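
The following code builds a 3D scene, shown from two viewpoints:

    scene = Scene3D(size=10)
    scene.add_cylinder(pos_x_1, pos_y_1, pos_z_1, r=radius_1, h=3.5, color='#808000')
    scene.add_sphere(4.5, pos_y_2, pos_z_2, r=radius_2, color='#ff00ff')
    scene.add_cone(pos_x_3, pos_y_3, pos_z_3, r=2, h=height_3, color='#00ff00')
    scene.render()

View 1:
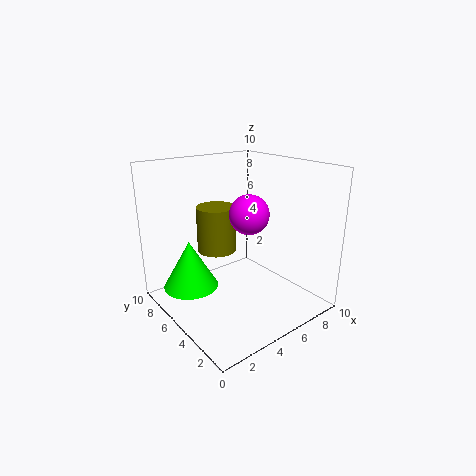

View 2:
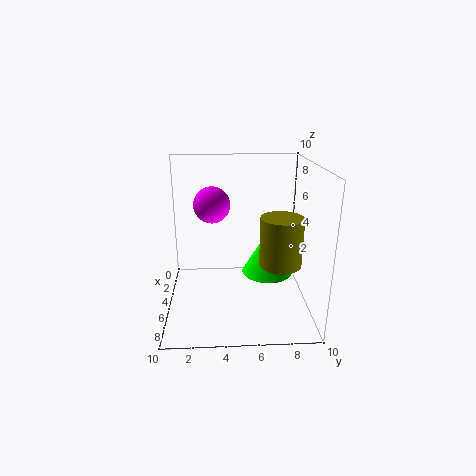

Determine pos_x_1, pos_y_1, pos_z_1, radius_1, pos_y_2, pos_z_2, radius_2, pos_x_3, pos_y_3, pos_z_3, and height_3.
pos_x_1 = 5.25; pos_y_1 = 8; pos_z_1 = 3; radius_1 = 1.5; pos_y_2 = 3.25; pos_z_2 = 7.25; radius_2 = 1.25; pos_x_3 = 2.5; pos_y_3 = 7.5; pos_z_3 = 1; height_3 = 3.5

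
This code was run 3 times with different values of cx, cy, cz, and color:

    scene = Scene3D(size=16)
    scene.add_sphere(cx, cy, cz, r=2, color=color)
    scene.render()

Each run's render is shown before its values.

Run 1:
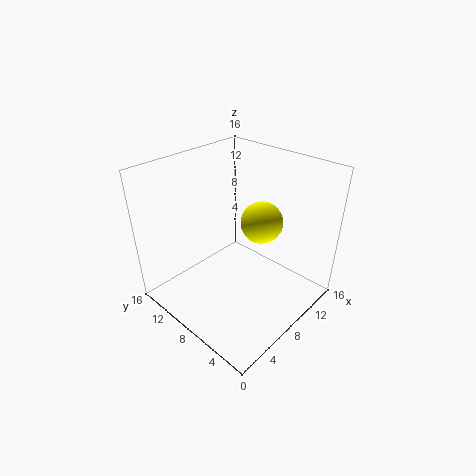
cx = 7, cy = 4, cz = 12, color = 'yellow'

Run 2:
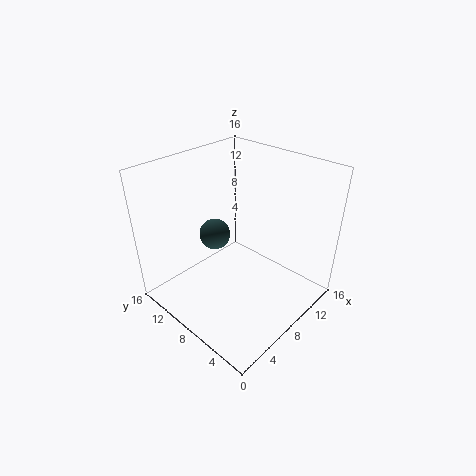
cx = 10, cy = 14, cz = 5, color = 'darkslategray'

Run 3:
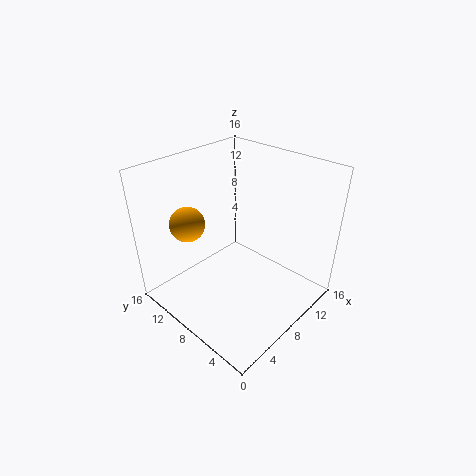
cx = 5, cy = 13, cz = 9, color = 'orange'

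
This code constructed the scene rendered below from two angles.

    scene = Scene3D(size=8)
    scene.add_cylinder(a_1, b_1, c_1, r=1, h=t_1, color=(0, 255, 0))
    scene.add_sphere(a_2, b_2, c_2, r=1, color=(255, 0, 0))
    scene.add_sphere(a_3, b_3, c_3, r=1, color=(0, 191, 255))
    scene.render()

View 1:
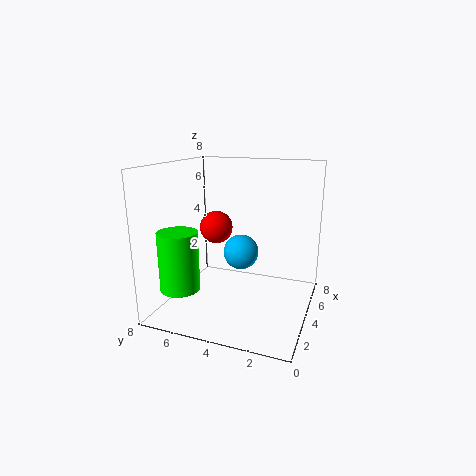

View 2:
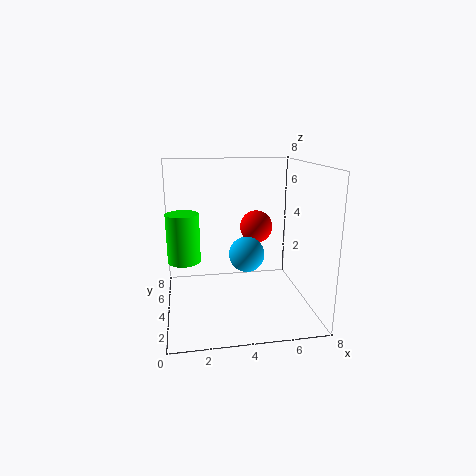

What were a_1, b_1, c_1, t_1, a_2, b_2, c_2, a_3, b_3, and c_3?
a_1 = 1; b_1 = 6; c_1 = 2; t_1 = 3; a_2 = 5.5; b_2 = 6; c_2 = 4; a_3 = 4.5; b_3 = 4; c_3 = 3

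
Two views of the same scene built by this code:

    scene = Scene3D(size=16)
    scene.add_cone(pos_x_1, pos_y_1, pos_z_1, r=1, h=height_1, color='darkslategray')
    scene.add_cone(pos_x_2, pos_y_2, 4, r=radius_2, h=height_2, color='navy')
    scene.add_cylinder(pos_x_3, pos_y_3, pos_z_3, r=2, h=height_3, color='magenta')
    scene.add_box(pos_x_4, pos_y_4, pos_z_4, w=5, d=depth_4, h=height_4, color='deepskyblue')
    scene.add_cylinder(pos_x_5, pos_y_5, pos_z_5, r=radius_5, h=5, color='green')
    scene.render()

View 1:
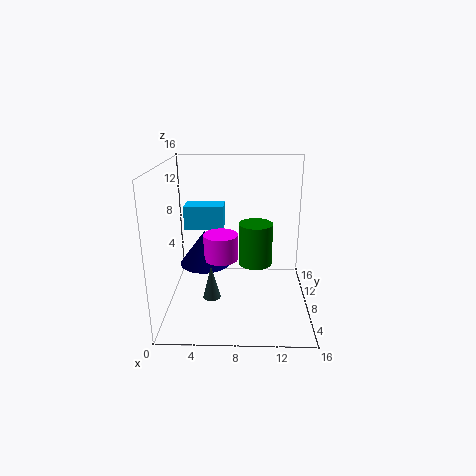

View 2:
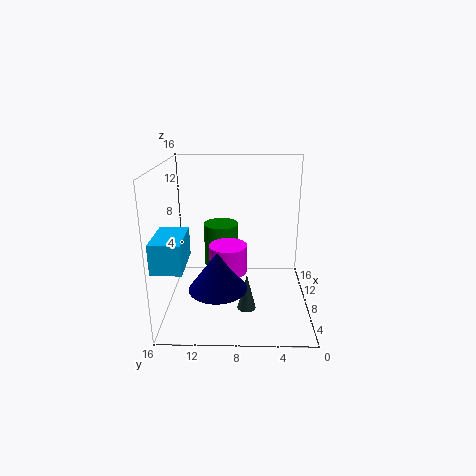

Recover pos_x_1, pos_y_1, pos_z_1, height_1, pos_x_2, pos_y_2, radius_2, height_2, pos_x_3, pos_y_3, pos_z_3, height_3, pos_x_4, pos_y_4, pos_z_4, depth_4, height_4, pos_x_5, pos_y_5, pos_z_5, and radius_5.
pos_x_1 = 5, pos_y_1 = 7, pos_z_1 = 1, height_1 = 4, pos_x_2 = 4, pos_y_2 = 10, radius_2 = 3, height_2 = 4, pos_x_3 = 6, pos_y_3 = 9, pos_z_3 = 5, height_3 = 3, pos_x_4 = 1, pos_y_4 = 13, pos_z_4 = 7, depth_4 = 3, height_4 = 3, pos_x_5 = 10, pos_y_5 = 10, pos_z_5 = 4, radius_5 = 2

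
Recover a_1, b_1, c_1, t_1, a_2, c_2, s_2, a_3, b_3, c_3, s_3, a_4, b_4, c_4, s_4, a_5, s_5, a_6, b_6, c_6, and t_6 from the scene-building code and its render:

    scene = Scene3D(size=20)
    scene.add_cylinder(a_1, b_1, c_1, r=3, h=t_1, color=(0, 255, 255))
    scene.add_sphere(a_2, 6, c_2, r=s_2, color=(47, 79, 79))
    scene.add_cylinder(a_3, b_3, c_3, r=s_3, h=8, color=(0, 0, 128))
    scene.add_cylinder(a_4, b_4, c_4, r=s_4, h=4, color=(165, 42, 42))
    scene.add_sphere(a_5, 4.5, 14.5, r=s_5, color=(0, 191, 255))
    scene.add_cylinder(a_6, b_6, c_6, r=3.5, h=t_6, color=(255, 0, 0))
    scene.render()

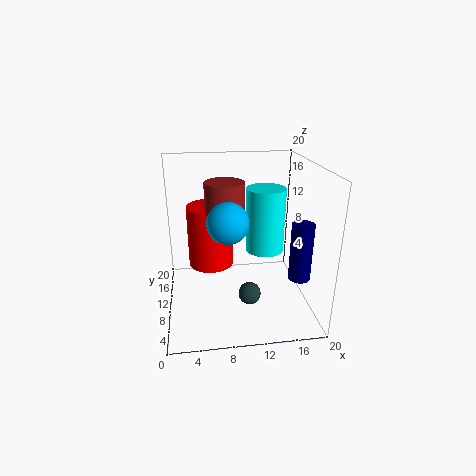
a_1 = 15; b_1 = 15; c_1 = 5.5; t_1 = 10; a_2 = 11; c_2 = 3.5; s_2 = 1.5; a_3 = 18; b_3 = 6.5; c_3 = 5; s_3 = 1.5; a_4 = 8; b_4 = 8; c_4 = 14.5; s_4 = 2.5; a_5 = 8; s_5 = 2.5; a_6 = 6.5; b_6 = 15.5; c_6 = 3.5; t_6 = 9.5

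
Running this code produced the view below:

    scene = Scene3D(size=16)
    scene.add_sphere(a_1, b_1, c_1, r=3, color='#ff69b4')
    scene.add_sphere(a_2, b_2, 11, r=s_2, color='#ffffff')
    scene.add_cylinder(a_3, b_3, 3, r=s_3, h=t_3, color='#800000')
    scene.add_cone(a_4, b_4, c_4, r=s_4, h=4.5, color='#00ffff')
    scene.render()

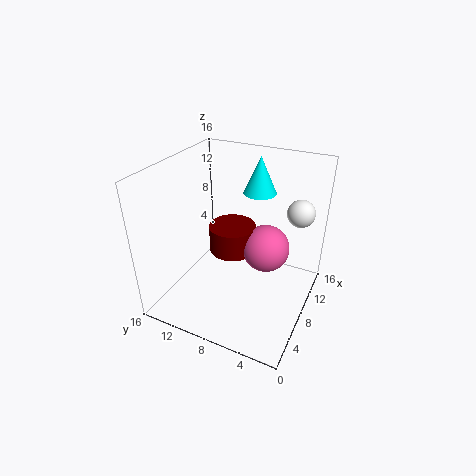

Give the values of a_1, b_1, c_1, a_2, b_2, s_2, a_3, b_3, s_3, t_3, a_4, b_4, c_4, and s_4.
a_1 = 13
b_1 = 6.5
c_1 = 4
a_2 = 11
b_2 = 2
s_2 = 1.5
a_3 = 12.5
b_3 = 11
s_3 = 3
t_3 = 3.5
a_4 = 14
b_4 = 8
c_4 = 11
s_4 = 2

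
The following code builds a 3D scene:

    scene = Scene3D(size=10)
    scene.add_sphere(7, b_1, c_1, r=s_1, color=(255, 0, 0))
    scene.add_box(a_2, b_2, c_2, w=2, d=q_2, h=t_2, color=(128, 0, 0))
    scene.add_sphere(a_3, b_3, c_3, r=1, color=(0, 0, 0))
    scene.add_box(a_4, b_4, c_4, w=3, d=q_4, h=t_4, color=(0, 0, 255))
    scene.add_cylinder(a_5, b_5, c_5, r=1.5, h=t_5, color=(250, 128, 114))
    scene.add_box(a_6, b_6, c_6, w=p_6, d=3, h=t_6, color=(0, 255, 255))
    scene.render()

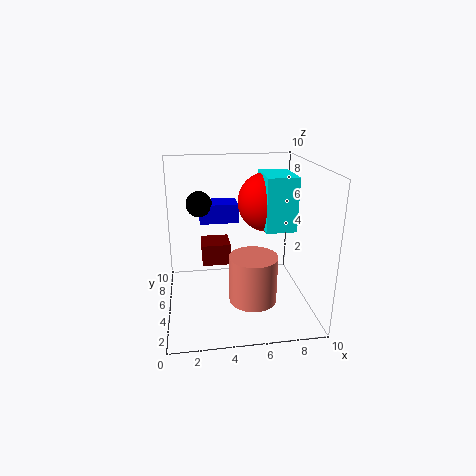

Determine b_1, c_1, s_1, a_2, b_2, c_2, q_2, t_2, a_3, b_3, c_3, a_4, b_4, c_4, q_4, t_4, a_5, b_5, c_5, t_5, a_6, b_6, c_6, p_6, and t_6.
b_1 = 5; c_1 = 7.5; s_1 = 2; a_2 = 2.5; b_2 = 5; c_2 = 3; q_2 = 2; t_2 = 1.5; a_3 = 2.5; b_3 = 8.5; c_3 = 6.5; a_4 = 2.5; b_4 = 8; c_4 = 5; q_4 = 2; t_4 = 1.5; a_5 = 5.5; b_5 = 2; c_5 = 2; t_5 = 3; a_6 = 6.5; b_6 = 3; c_6 = 6; p_6 = 2; t_6 = 3.5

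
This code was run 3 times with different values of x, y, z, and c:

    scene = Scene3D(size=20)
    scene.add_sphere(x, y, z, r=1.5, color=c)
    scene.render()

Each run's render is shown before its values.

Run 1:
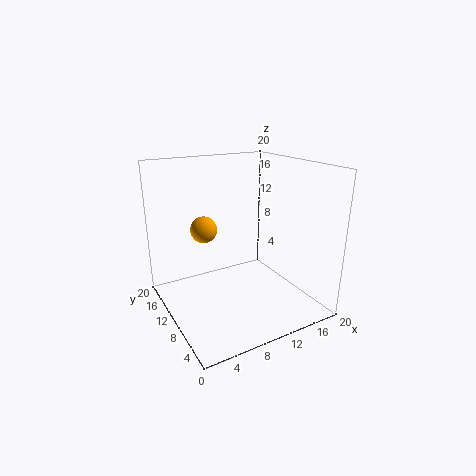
x = 3, y = 5.5, z = 14, c = 'orange'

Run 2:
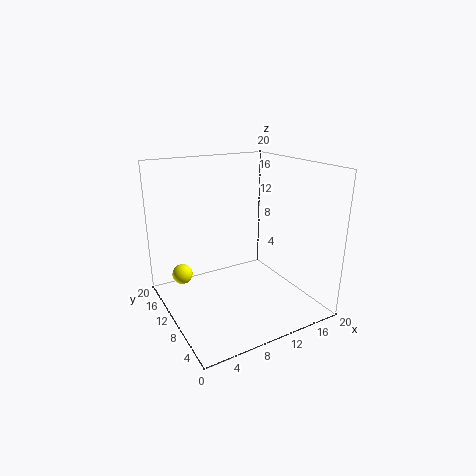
x = 3.5, y = 15.5, z = 3.5, c = 'yellow'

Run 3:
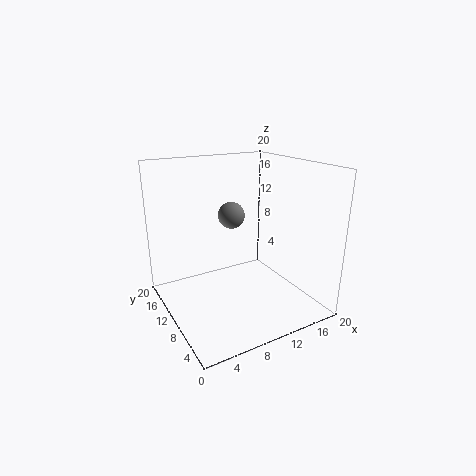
x = 6, y = 4.5, z = 15.5, c = 'gray'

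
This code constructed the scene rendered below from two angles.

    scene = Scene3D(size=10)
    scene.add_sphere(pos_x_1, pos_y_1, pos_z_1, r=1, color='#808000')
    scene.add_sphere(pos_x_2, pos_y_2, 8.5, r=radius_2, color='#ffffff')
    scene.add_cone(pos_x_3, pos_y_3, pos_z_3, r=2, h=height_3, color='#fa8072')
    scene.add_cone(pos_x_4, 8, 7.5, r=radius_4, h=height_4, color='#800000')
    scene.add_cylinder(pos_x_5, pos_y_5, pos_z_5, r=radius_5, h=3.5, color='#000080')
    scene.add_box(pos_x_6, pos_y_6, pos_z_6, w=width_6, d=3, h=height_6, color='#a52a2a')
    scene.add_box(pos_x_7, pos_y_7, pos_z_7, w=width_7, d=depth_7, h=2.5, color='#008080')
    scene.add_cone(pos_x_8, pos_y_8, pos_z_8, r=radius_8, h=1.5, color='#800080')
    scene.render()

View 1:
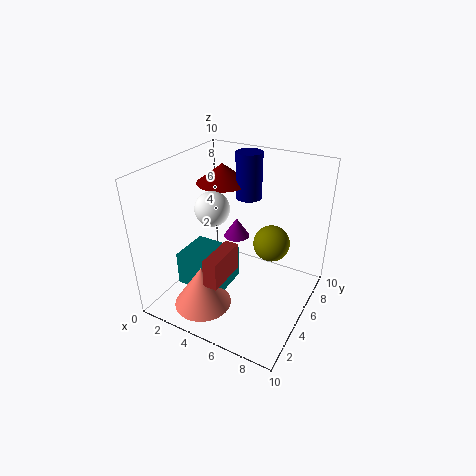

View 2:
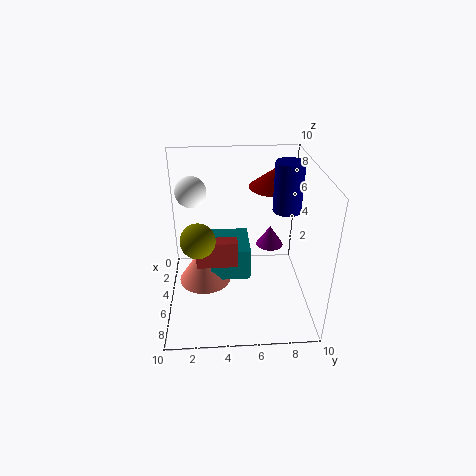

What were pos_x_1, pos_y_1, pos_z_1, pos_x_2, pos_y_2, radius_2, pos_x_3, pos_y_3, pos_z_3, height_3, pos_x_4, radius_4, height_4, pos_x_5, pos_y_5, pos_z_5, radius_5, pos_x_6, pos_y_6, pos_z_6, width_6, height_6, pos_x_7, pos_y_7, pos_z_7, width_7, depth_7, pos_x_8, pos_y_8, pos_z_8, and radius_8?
pos_x_1 = 8.5, pos_y_1 = 2.5, pos_z_1 = 7, pos_x_2 = 5, pos_y_2 = 2, radius_2 = 1, pos_x_3 = 3.5, pos_y_3 = 2.5, pos_z_3 = 0.5, height_3 = 3, pos_x_4 = 2, radius_4 = 2, height_4 = 1.5, pos_x_5 = 4, pos_y_5 = 8.5, pos_z_5 = 6.5, radius_5 = 1, pos_x_6 = 4, pos_y_6 = 2, pos_z_6 = 2.5, width_6 = 1, height_6 = 2, pos_x_7 = 1, pos_y_7 = 3, pos_z_7 = 1, width_7 = 3.5, depth_7 = 3, pos_x_8 = 3.5, pos_y_8 = 7.5, pos_z_8 = 3.5, radius_8 = 1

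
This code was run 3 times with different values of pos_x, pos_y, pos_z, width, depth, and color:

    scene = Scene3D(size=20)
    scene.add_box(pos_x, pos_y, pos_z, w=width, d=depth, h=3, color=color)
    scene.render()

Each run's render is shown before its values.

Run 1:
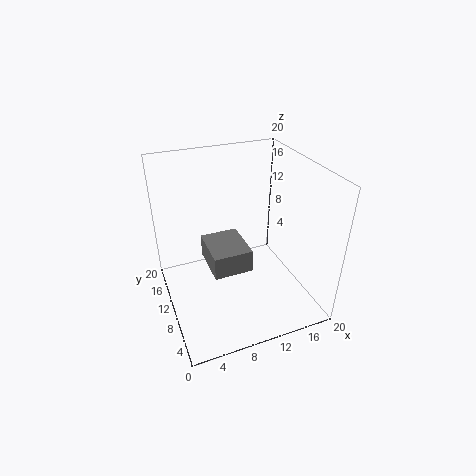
pos_x = 5; pos_y = 5; pos_z = 8; width = 5; depth = 6; color = 'gray'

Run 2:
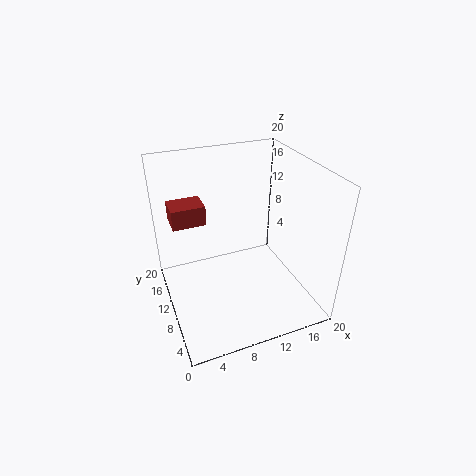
pos_x = 2; pos_y = 15; pos_z = 10; width = 5; depth = 4; color = 'brown'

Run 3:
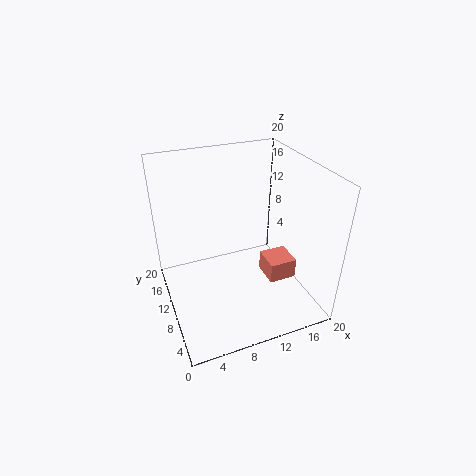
pos_x = 14; pos_y = 7; pos_z = 3; width = 4; depth = 4; color = 'salmon'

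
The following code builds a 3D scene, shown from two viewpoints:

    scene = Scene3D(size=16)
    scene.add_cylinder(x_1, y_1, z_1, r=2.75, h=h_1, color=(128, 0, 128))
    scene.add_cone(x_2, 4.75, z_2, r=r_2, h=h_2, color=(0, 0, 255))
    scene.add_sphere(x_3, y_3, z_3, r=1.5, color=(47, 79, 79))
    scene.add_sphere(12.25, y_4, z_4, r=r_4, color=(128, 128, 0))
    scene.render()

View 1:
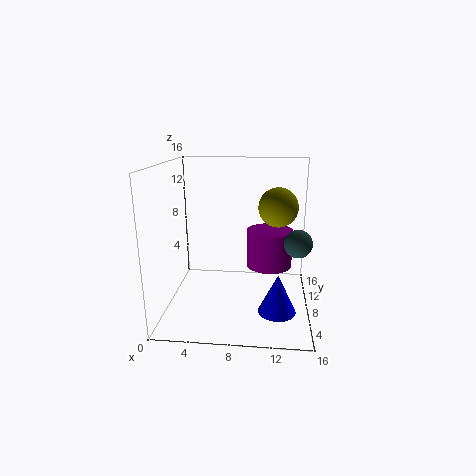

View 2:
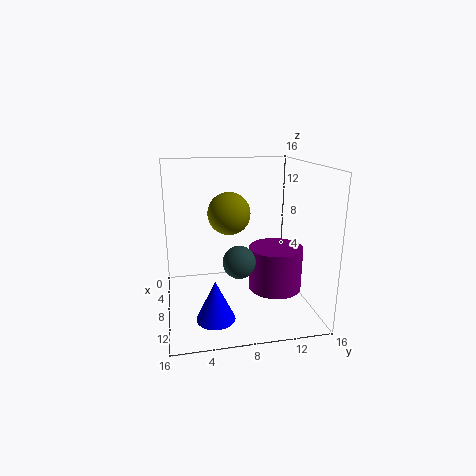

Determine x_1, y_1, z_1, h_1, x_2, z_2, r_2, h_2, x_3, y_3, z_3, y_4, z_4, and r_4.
x_1 = 11.5; y_1 = 11.25; z_1 = 3.5; h_1 = 4.5; x_2 = 12.5; z_2 = 1; r_2 = 2; h_2 = 4.25; x_3 = 14.5; y_3 = 6.75; z_3 = 8; y_4 = 6.25; z_4 = 12; r_4 = 2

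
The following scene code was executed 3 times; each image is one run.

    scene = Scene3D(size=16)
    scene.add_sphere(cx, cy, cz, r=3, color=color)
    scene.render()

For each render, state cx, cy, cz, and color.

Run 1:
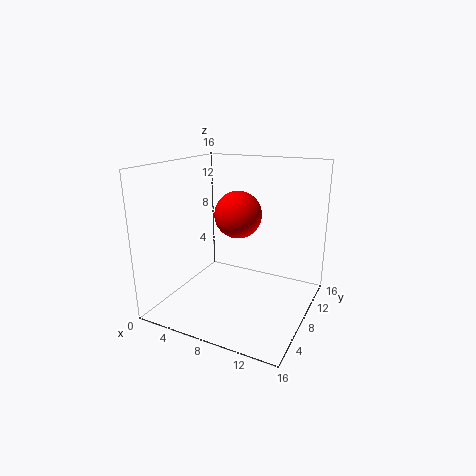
cx = 5.5
cy = 13
cz = 9
color = 'red'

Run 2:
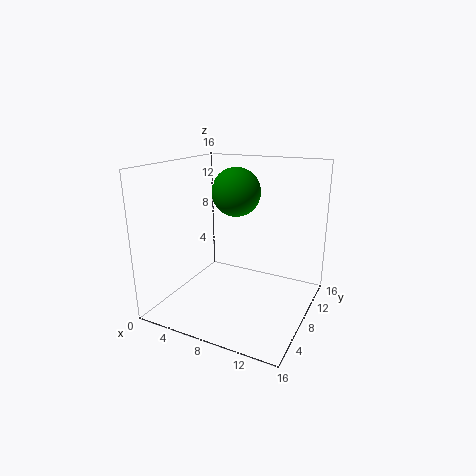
cx = 5.5
cy = 12.5
cz = 12
color = 'green'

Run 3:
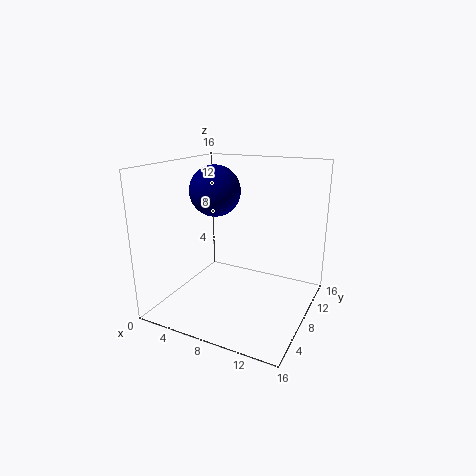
cx = 4
cy = 10
cz = 12.5
color = 'navy'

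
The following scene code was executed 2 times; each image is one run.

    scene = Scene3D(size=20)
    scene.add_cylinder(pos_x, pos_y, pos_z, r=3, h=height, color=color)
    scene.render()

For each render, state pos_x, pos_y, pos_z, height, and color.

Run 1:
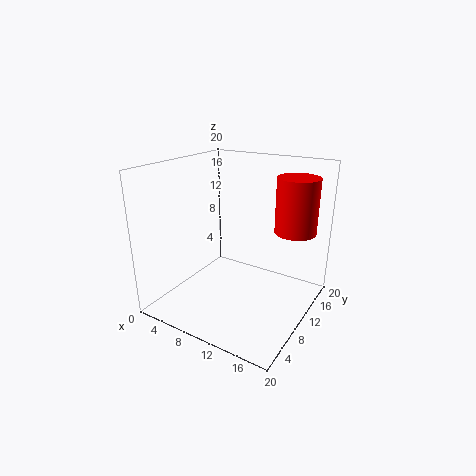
pos_x = 16
pos_y = 16
pos_z = 10
height = 8
color = 'red'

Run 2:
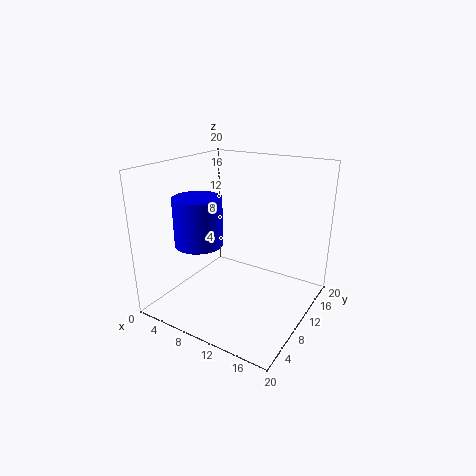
pos_x = 8
pos_y = 4
pos_z = 11
height = 6
color = 'blue'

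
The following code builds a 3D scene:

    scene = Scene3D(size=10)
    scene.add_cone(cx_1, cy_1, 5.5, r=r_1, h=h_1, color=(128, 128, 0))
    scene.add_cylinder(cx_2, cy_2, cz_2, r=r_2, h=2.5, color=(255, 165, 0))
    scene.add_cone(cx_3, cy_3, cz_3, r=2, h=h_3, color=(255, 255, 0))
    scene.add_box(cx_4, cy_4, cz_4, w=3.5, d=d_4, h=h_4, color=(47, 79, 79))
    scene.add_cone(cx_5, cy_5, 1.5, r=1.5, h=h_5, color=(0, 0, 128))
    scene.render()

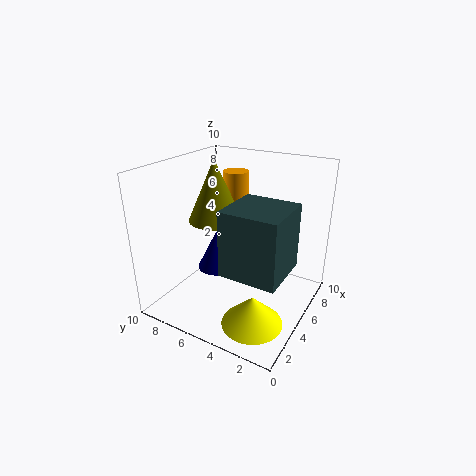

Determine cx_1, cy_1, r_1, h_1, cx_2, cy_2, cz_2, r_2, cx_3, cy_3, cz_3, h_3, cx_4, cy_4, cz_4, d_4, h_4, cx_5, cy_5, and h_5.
cx_1 = 6, cy_1 = 7.5, r_1 = 2, h_1 = 4.5, cx_2 = 9, cy_2 = 7.5, cz_2 = 6, r_2 = 1, cx_3 = 2.5, cy_3 = 2.5, cz_3 = 0.5, h_3 = 2, cx_4 = 1, cy_4 = 0.5, cz_4 = 4.5, d_4 = 3.5, h_4 = 4, cx_5 = 6, cy_5 = 7.5, h_5 = 3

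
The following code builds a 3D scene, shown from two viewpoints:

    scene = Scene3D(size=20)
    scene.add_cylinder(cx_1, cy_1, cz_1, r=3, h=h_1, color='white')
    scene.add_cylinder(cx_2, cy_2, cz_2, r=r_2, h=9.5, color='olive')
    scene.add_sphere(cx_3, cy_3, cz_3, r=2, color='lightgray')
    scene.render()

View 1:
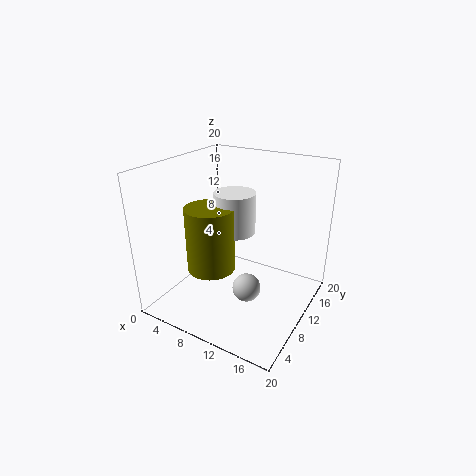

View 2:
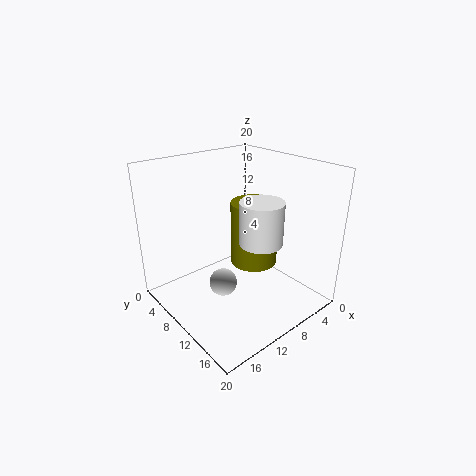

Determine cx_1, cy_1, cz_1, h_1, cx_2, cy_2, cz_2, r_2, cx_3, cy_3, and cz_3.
cx_1 = 8
cy_1 = 12.5
cz_1 = 9.5
h_1 = 6
cx_2 = 6
cy_2 = 9
cz_2 = 4.5
r_2 = 3.5
cx_3 = 12
cy_3 = 9
cz_3 = 3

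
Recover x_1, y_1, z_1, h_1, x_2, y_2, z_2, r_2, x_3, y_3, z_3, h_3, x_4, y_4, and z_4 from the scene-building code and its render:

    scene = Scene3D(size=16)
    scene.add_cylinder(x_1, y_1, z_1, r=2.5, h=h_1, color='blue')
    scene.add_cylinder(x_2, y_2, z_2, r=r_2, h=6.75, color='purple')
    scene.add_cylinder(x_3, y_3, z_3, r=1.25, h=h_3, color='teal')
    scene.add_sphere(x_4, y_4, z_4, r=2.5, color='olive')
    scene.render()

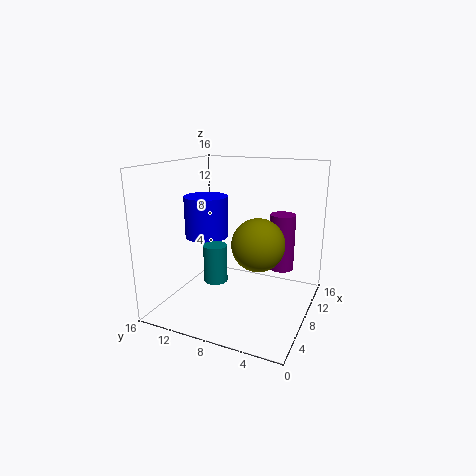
x_1 = 8.5, y_1 = 12.25, z_1 = 7.5, h_1 = 4.75, x_2 = 12.5, y_2 = 4.25, z_2 = 3.25, r_2 = 1.5, x_3 = 5, y_3 = 9.25, z_3 = 4, h_3 = 4, x_4 = 3.75, y_4 = 4, z_4 = 9.25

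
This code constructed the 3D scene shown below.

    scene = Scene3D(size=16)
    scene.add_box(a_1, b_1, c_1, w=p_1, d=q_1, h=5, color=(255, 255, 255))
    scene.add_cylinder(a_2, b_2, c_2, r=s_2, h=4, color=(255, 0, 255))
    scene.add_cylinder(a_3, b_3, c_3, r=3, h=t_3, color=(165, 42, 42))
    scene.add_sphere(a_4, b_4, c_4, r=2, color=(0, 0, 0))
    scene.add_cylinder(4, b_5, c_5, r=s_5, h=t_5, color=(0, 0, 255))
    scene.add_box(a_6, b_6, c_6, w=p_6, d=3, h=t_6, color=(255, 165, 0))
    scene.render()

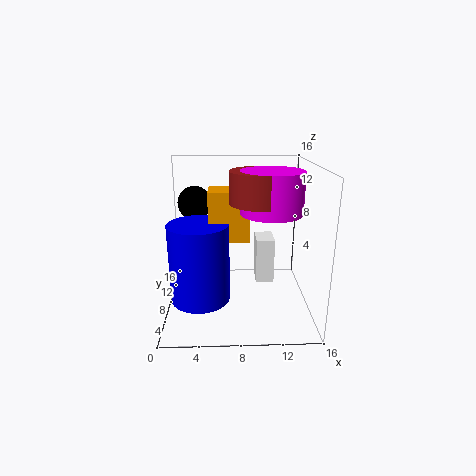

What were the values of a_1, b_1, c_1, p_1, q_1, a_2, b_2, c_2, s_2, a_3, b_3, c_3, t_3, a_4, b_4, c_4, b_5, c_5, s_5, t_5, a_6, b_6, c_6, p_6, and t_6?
a_1 = 10; b_1 = 7; c_1 = 3; p_1 = 2; q_1 = 3; a_2 = 11; b_2 = 4; c_2 = 12; s_2 = 3; a_3 = 10; b_3 = 4; c_3 = 13; t_3 = 3; a_4 = 3; b_4 = 12; c_4 = 11; b_5 = 4; c_5 = 3; s_5 = 3; t_5 = 8; a_6 = 5; b_6 = 4; c_6 = 9; p_6 = 4; t_6 = 5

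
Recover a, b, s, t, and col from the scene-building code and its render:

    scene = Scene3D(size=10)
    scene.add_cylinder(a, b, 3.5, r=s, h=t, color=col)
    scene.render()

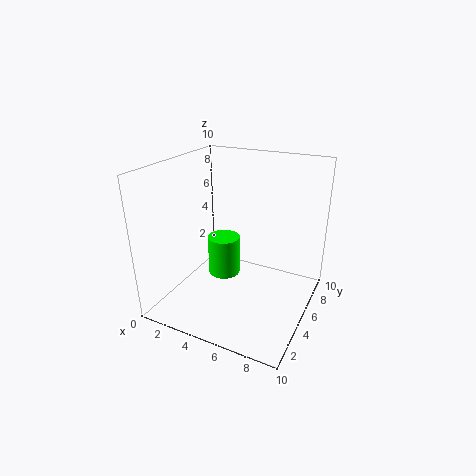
a = 5
b = 3
s = 1
t = 2.5
col = 'lime'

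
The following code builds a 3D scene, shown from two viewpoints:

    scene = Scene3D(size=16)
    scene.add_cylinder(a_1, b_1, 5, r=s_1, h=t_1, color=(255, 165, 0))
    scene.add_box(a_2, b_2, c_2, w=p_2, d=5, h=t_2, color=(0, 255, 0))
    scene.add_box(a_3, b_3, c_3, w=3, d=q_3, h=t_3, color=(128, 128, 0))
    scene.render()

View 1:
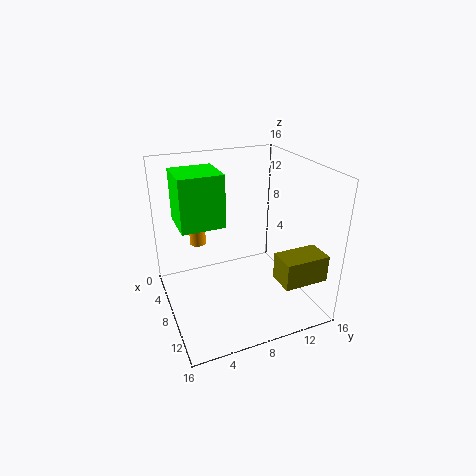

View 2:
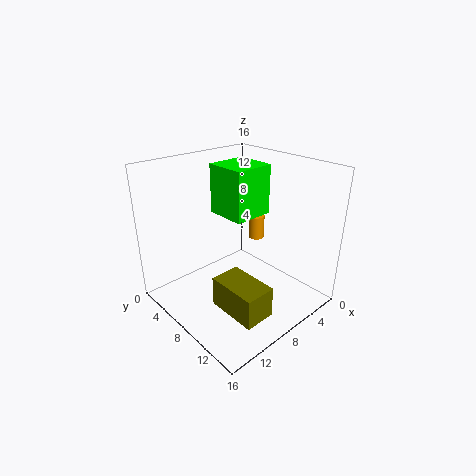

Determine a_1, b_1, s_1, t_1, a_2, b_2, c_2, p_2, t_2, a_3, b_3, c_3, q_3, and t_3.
a_1 = 2, b_1 = 5, s_1 = 1, t_1 = 3, a_2 = 2, b_2 = 2, c_2 = 9, p_2 = 5, t_2 = 6, a_3 = 11, b_3 = 11, c_3 = 4, q_3 = 5, t_3 = 3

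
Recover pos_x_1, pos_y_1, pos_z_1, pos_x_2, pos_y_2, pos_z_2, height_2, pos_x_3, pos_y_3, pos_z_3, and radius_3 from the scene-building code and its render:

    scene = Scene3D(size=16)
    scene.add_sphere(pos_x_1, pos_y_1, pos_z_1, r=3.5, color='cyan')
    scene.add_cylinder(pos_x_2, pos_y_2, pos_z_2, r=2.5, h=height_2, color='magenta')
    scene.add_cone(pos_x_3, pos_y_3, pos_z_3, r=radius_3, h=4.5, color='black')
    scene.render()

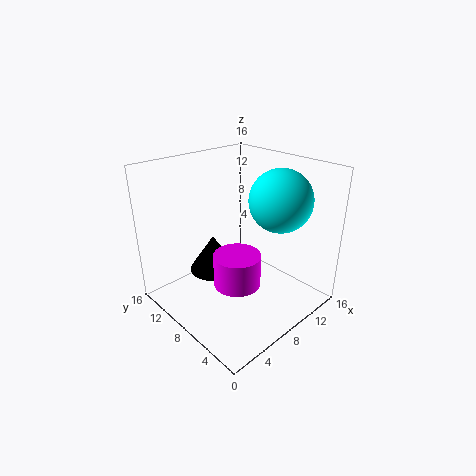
pos_x_1 = 12, pos_y_1 = 5.5, pos_z_1 = 12, pos_x_2 = 6, pos_y_2 = 6, pos_z_2 = 4, height_2 = 3.5, pos_x_3 = 8, pos_y_3 = 12.5, pos_z_3 = 2, radius_3 = 3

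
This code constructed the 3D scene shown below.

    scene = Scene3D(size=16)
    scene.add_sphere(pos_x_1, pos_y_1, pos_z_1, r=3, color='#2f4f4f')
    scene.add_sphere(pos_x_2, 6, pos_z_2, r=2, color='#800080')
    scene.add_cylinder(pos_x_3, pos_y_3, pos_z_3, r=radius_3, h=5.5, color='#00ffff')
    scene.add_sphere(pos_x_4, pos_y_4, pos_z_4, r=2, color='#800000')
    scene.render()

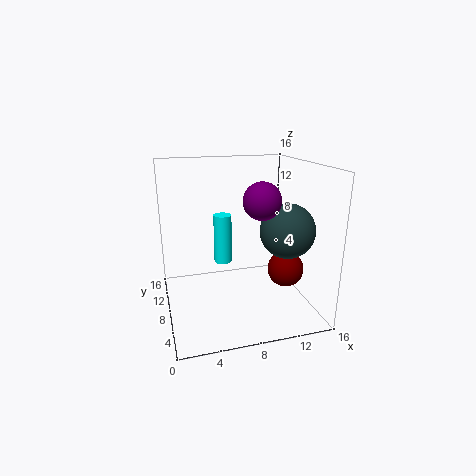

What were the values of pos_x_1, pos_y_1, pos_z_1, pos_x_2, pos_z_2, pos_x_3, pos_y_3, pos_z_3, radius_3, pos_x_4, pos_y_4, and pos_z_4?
pos_x_1 = 13, pos_y_1 = 6, pos_z_1 = 9, pos_x_2 = 10, pos_z_2 = 12.5, pos_x_3 = 6.5, pos_y_3 = 9, pos_z_3 = 5, radius_3 = 1, pos_x_4 = 13, pos_y_4 = 6, pos_z_4 = 4.5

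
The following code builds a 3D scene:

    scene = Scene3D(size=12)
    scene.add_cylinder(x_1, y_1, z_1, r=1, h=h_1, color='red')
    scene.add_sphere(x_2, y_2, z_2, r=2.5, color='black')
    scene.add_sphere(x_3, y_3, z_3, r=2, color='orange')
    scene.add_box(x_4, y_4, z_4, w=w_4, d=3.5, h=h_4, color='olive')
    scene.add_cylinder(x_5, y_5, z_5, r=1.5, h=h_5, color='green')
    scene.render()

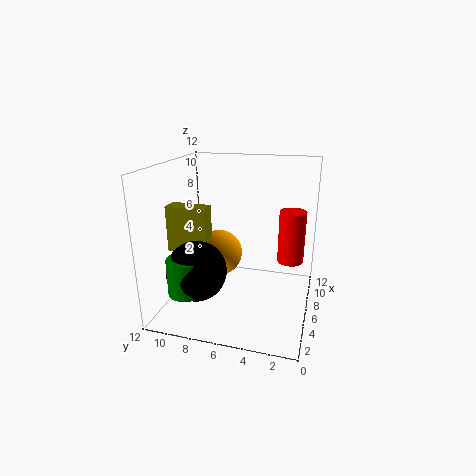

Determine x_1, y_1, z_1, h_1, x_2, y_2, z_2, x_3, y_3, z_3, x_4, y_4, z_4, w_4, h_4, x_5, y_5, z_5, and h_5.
x_1 = 5
y_1 = 1.5
z_1 = 5
h_1 = 4
x_2 = 4
y_2 = 9
z_2 = 3.5
x_3 = 7
y_3 = 8
z_3 = 4
x_4 = 5
y_4 = 8.5
z_4 = 4.5
w_4 = 1.5
h_4 = 4
x_5 = 3
y_5 = 9.5
z_5 = 2
h_5 = 3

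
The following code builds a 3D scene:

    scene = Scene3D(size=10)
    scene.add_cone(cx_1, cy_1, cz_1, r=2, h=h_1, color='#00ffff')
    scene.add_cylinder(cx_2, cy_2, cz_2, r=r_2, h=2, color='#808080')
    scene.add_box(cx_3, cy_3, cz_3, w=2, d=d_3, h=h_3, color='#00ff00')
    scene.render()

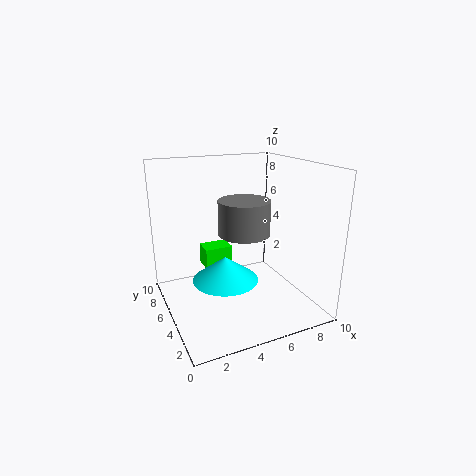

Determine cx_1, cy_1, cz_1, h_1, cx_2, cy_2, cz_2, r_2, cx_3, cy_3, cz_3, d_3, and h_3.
cx_1 = 3, cy_1 = 2.5, cz_1 = 3.5, h_1 = 1.5, cx_2 = 4, cy_2 = 2, cz_2 = 6.5, r_2 = 1.5, cx_3 = 3, cy_3 = 6, cz_3 = 2.5, d_3 = 1.5, h_3 = 1.5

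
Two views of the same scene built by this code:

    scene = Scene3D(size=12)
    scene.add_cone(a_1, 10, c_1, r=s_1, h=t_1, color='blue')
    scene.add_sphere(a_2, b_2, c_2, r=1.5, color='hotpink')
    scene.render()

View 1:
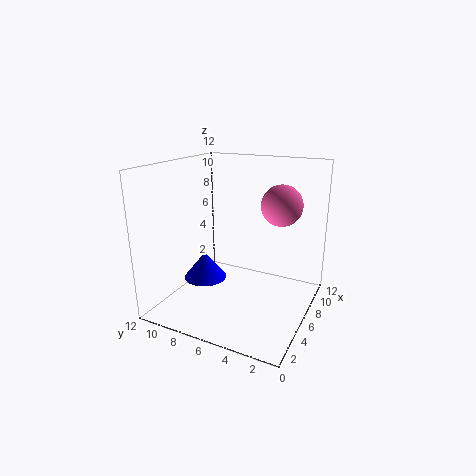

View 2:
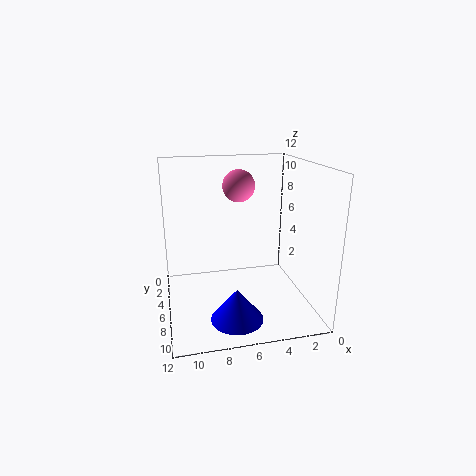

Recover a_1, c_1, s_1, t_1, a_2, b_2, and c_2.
a_1 = 7; c_1 = 1; s_1 = 2; t_1 = 2.5; a_2 = 5; b_2 = 2; c_2 = 9.5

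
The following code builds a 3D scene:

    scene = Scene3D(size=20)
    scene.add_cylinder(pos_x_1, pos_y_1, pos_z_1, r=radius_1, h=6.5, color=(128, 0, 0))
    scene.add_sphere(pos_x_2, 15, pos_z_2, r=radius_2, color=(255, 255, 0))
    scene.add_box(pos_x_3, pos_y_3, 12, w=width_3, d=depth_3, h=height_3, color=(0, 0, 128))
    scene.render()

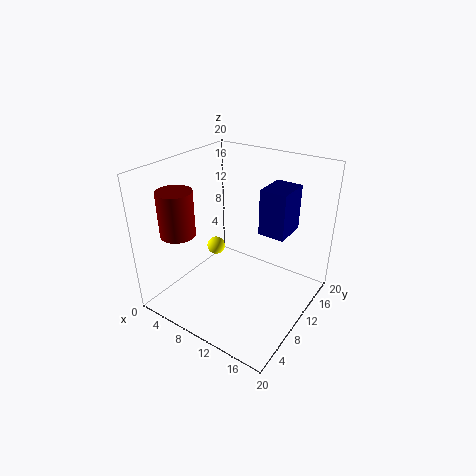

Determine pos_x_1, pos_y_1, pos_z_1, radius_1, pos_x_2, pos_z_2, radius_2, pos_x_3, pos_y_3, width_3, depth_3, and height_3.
pos_x_1 = 2.5, pos_y_1 = 6, pos_z_1 = 10, radius_1 = 2.5, pos_x_2 = 2, pos_z_2 = 3.5, radius_2 = 1.5, pos_x_3 = 13.5, pos_y_3 = 9.5, width_3 = 3.5, depth_3 = 4.5, height_3 = 6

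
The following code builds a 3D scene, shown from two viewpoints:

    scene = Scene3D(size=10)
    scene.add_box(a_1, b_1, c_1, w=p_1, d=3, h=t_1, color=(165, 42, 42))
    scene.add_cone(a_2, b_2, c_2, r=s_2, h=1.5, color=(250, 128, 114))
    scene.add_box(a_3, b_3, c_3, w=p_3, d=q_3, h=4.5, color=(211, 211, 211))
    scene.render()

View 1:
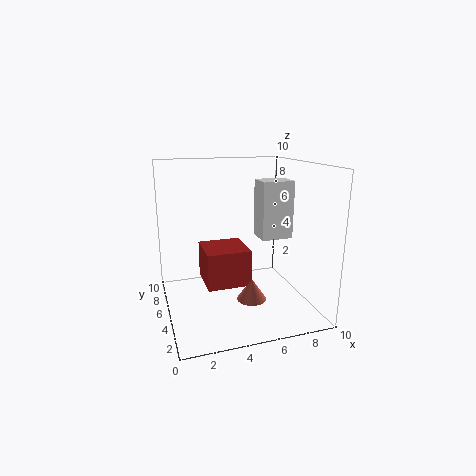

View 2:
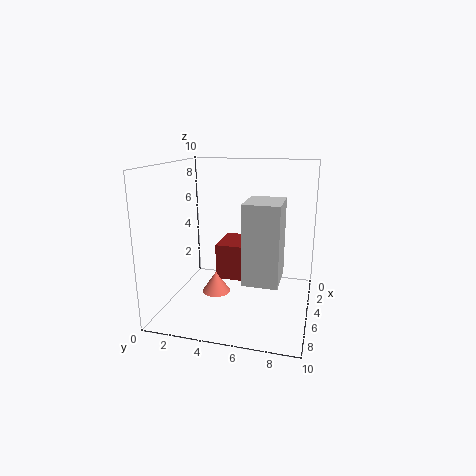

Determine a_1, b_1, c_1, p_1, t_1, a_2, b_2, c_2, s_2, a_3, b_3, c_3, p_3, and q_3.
a_1 = 2.5; b_1 = 3.5; c_1 = 2; p_1 = 3; t_1 = 2.5; a_2 = 5.5; b_2 = 3.5; c_2 = 1; s_2 = 1; a_3 = 7.5; b_3 = 6.5; c_3 = 4; p_3 = 2.5; q_3 = 2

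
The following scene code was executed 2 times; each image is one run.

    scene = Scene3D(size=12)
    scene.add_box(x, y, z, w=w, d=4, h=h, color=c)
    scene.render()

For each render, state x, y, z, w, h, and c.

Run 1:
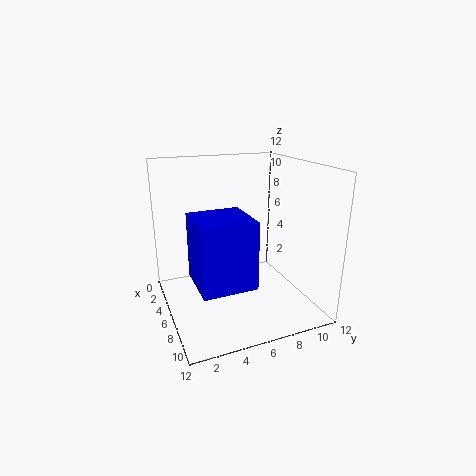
x = 7
y = 1.5
z = 4
w = 4
h = 5
c = 'blue'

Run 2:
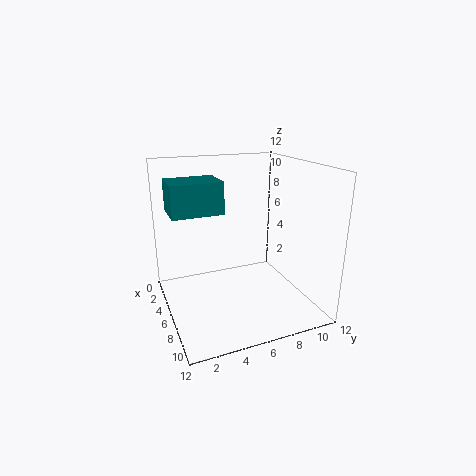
x = 4
y = 0.5
z = 8.5
w = 3
h = 2.5
c = 'teal'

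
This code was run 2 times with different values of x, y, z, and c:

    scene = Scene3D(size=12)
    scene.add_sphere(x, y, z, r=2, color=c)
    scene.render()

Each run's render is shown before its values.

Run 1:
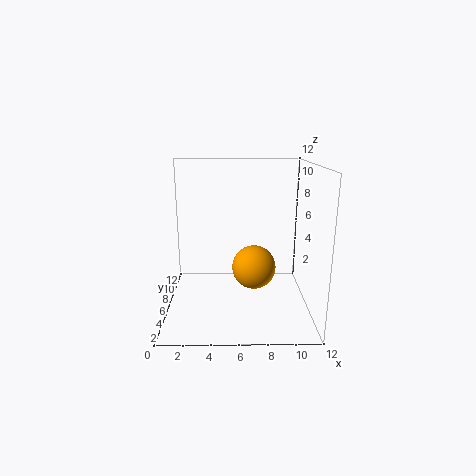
x = 7.5; y = 8; z = 2.5; c = 'orange'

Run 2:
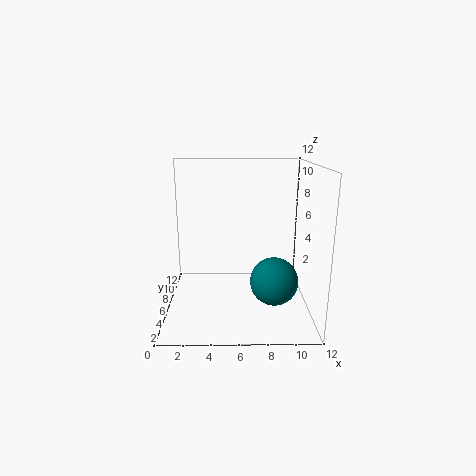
x = 9; y = 5; z = 2.5; c = 'teal'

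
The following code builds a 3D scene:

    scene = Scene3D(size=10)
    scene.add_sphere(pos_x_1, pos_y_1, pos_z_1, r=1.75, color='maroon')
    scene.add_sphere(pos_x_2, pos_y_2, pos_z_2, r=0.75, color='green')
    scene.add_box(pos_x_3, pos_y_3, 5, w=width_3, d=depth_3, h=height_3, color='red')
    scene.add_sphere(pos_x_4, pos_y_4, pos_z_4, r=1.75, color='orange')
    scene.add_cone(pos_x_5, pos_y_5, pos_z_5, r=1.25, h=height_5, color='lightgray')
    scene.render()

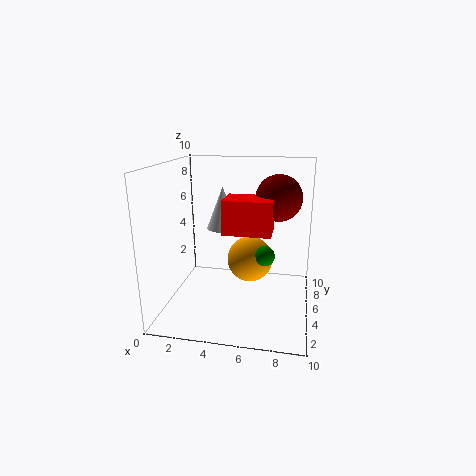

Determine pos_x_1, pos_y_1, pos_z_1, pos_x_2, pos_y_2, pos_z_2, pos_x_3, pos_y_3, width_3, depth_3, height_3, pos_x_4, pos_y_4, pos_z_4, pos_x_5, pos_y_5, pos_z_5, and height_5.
pos_x_1 = 7.5, pos_y_1 = 8, pos_z_1 = 7.25, pos_x_2 = 6.75, pos_y_2 = 6.25, pos_z_2 = 3.25, pos_x_3 = 3.75, pos_y_3 = 5.25, width_3 = 3.5, depth_3 = 2.5, height_3 = 2.5, pos_x_4 = 5.5, pos_y_4 = 7.25, pos_z_4 = 2.5, pos_x_5 = 3.25, pos_y_5 = 7.75, pos_z_5 = 4.75, height_5 = 3.25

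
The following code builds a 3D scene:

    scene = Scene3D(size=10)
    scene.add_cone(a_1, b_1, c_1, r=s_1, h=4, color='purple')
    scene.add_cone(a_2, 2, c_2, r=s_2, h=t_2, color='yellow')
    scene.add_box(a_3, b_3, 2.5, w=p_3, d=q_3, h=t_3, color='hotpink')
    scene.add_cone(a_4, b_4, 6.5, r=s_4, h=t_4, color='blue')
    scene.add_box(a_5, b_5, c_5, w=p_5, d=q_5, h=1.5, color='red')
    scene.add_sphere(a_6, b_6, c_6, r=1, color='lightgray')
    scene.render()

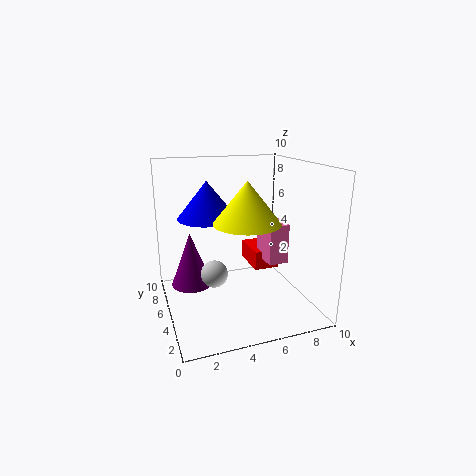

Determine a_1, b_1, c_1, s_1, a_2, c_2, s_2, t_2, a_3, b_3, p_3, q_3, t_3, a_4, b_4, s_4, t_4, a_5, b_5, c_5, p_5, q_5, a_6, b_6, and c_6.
a_1 = 2, b_1 = 7, c_1 = 1, s_1 = 1.5, a_2 = 4.5, c_2 = 7, s_2 = 2, t_2 = 2.5, a_3 = 7.5, b_3 = 5, p_3 = 1.5, q_3 = 2.5, t_3 = 3, a_4 = 3, b_4 = 5.5, s_4 = 2, t_4 = 2.5, a_5 = 7, b_5 = 6.5, c_5 = 1.5, p_5 = 2, q_5 = 3, a_6 = 3.5, b_6 = 6, c_6 = 2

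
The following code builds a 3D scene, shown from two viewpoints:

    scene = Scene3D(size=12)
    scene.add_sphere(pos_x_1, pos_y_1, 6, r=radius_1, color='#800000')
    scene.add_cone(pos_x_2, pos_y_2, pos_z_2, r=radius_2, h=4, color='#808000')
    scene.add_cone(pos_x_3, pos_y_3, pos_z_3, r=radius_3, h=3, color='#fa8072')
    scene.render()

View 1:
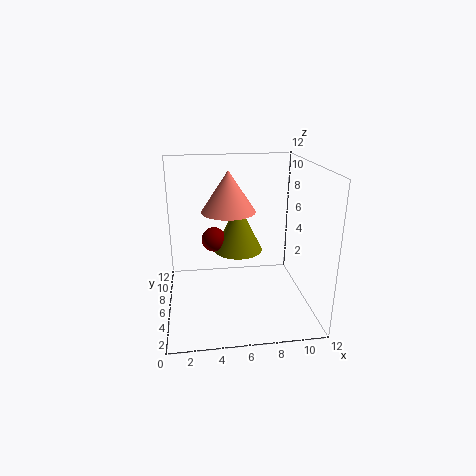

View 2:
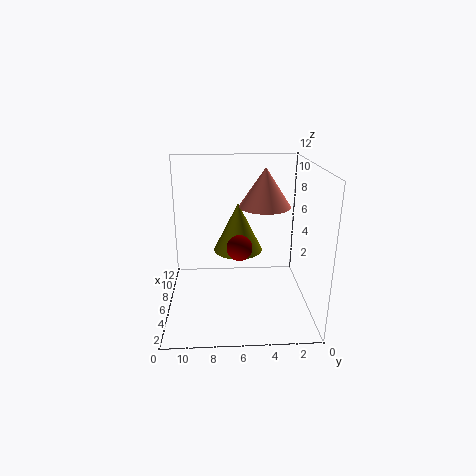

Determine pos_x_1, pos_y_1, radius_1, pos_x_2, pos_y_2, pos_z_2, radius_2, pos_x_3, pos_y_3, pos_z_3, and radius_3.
pos_x_1 = 4, pos_y_1 = 6, radius_1 = 1, pos_x_2 = 6, pos_y_2 = 6, pos_z_2 = 5, radius_2 = 2, pos_x_3 = 5, pos_y_3 = 4, pos_z_3 = 9, radius_3 = 2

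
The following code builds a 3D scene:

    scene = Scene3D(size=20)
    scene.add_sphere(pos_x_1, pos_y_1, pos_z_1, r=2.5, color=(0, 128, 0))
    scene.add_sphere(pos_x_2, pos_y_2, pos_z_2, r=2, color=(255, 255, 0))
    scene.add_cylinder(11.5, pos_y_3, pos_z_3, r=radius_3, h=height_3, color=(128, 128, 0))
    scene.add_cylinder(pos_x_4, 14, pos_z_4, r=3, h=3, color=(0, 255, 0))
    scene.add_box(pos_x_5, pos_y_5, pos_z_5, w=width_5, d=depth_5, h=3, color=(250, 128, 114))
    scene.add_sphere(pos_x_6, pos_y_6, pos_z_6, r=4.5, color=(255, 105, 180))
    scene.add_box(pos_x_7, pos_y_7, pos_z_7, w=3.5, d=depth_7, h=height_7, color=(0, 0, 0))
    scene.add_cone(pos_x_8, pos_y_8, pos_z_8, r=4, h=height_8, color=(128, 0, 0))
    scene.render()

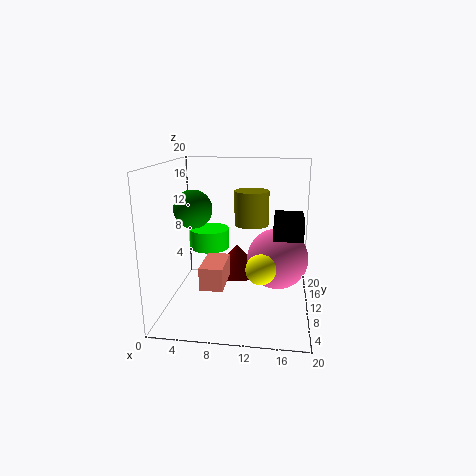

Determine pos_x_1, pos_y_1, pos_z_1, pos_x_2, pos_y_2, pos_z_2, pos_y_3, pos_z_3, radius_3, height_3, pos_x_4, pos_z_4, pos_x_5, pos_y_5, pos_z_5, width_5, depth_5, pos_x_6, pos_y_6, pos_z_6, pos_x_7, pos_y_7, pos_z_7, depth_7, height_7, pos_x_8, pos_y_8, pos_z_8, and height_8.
pos_x_1 = 4.5
pos_y_1 = 7.5
pos_z_1 = 14.5
pos_x_2 = 13.5
pos_y_2 = 6.5
pos_z_2 = 7
pos_y_3 = 13.5
pos_z_3 = 11
radius_3 = 2.5
height_3 = 5
pos_x_4 = 5
pos_z_4 = 7
pos_x_5 = 6
pos_y_5 = 3.5
pos_z_5 = 5
width_5 = 3
depth_5 = 5.5
pos_x_6 = 15.5
pos_y_6 = 13
pos_z_6 = 6
pos_x_7 = 15
pos_y_7 = 3.5
pos_z_7 = 12
depth_7 = 5
height_7 = 2.5
pos_x_8 = 9
pos_y_8 = 15.5
pos_z_8 = 2.5
height_8 = 4.5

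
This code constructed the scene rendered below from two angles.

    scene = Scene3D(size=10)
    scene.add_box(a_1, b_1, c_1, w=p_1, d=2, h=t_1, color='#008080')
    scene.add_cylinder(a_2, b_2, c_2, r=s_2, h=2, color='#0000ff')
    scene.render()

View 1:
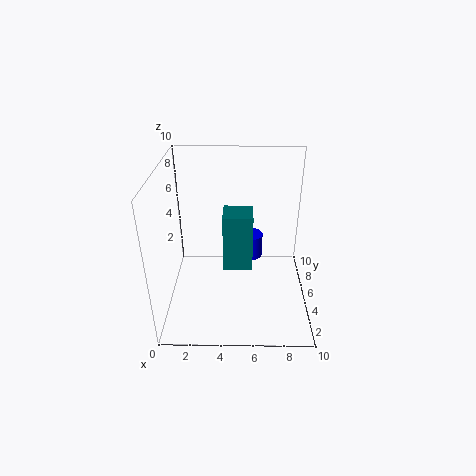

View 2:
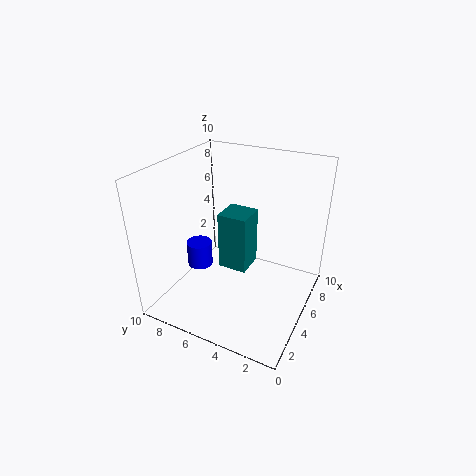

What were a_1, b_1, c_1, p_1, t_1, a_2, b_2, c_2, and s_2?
a_1 = 4, b_1 = 4, c_1 = 3, p_1 = 2, t_1 = 4, a_2 = 6, b_2 = 9, c_2 = 1, s_2 = 1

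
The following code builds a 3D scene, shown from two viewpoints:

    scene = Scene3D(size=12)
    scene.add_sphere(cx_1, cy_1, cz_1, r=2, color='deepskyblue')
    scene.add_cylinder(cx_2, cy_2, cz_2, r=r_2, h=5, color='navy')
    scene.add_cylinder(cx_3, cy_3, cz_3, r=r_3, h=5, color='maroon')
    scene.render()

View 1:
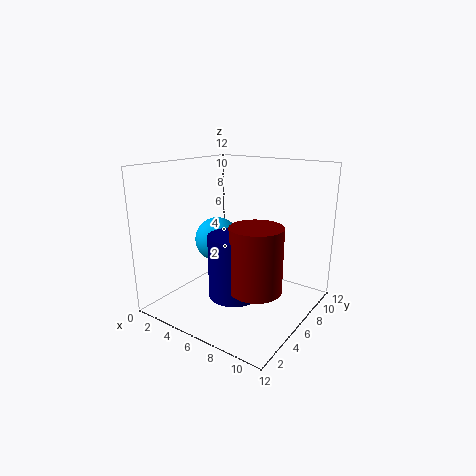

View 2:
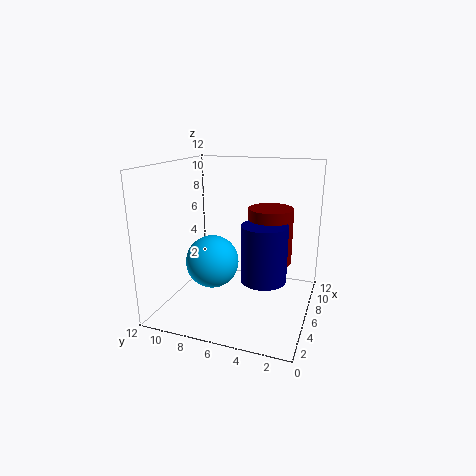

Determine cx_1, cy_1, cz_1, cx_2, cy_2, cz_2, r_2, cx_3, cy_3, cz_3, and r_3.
cx_1 = 3
cy_1 = 7
cz_1 = 5
cx_2 = 7
cy_2 = 4
cz_2 = 2
r_2 = 2
cx_3 = 9
cy_3 = 4
cz_3 = 3
r_3 = 2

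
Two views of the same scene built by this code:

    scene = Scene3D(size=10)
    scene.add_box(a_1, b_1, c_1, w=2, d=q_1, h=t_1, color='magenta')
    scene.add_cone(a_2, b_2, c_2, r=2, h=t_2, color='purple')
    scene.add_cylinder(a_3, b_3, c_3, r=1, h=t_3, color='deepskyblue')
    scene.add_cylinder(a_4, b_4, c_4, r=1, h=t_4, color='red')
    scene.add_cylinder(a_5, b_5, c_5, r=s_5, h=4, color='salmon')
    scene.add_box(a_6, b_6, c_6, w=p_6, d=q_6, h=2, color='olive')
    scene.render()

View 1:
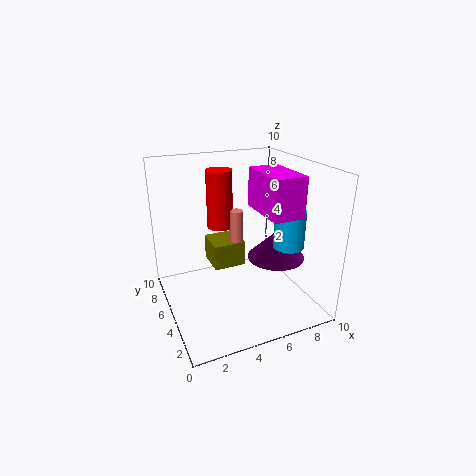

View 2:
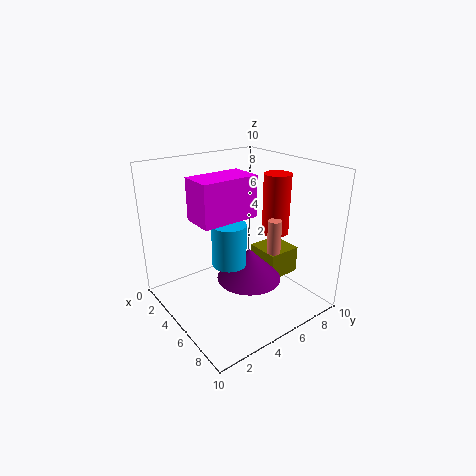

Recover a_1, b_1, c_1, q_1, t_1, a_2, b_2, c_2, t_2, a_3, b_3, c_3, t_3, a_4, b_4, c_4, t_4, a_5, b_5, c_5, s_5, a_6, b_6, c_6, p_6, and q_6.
a_1 = 5.5, b_1 = 1, c_1 = 7.5, q_1 = 3.5, t_1 = 2.5, a_2 = 7.5, b_2 = 4, c_2 = 3.5, t_2 = 2, a_3 = 7.5, b_3 = 2.5, c_3 = 5, t_3 = 2.5, a_4 = 5, b_4 = 8.5, c_4 = 4.5, t_4 = 4.5, a_5 = 6, b_5 = 7.5, c_5 = 2, s_5 = 0.5, a_6 = 4, b_6 = 7, c_6 = 1.5, p_6 = 2.5, q_6 = 2.5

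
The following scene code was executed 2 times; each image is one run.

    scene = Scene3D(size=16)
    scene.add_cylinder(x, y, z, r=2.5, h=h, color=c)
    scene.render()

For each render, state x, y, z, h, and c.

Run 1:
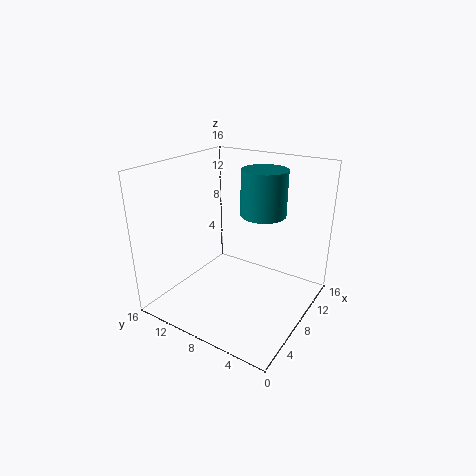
x = 10; y = 6; z = 10.5; h = 5; c = 'teal'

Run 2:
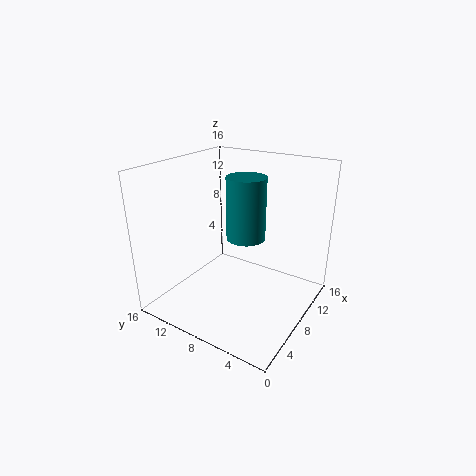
x = 13; y = 10; z = 5.5; h = 8; c = 'teal'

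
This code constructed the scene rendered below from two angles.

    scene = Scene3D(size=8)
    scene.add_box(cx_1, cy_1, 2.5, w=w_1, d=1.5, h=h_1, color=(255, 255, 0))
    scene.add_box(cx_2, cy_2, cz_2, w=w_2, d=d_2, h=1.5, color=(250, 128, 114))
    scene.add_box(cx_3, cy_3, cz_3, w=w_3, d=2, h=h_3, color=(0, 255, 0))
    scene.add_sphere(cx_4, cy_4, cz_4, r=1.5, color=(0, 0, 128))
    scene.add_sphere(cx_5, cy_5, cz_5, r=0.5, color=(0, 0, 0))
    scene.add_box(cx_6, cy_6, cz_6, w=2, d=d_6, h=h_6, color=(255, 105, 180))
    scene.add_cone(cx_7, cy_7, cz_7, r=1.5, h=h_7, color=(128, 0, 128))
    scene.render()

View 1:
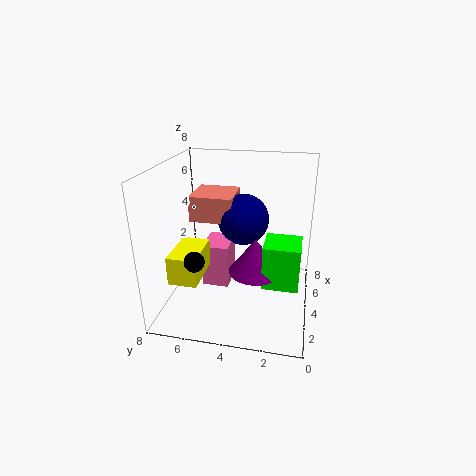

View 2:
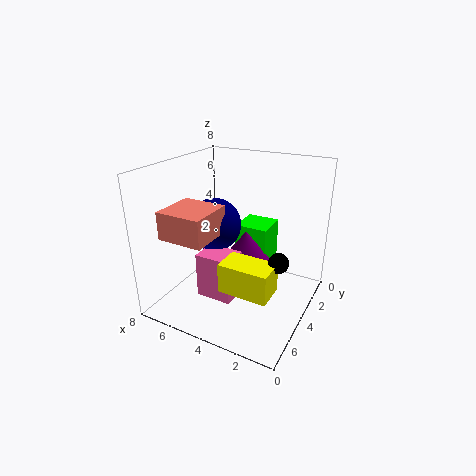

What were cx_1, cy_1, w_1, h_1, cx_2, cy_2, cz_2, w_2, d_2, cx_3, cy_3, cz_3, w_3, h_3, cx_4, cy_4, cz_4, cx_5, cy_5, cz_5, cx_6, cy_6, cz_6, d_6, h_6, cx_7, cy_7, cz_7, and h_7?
cx_1 = 1; cy_1 = 5.5; w_1 = 2.5; h_1 = 1.5; cx_2 = 4.5; cy_2 = 4.5; cz_2 = 4.5; w_2 = 2.5; d_2 = 2.5; cx_3 = 3; cy_3 = 0.5; cz_3 = 1.5; w_3 = 2; h_3 = 2.5; cx_4 = 5.5; cy_4 = 4; cz_4 = 4.5; cx_5 = 1; cy_5 = 5.5; cz_5 = 4; cx_6 = 3.5; cy_6 = 4.5; cz_6 = 1; d_6 = 1.5; h_6 = 2.5; cx_7 = 4; cy_7 = 3; cz_7 = 2; h_7 = 2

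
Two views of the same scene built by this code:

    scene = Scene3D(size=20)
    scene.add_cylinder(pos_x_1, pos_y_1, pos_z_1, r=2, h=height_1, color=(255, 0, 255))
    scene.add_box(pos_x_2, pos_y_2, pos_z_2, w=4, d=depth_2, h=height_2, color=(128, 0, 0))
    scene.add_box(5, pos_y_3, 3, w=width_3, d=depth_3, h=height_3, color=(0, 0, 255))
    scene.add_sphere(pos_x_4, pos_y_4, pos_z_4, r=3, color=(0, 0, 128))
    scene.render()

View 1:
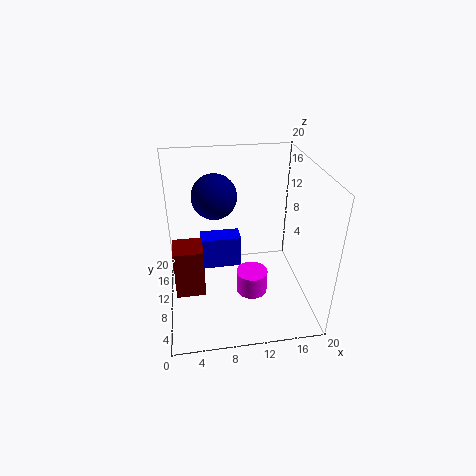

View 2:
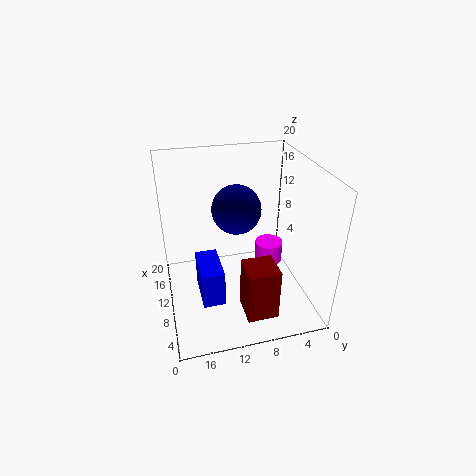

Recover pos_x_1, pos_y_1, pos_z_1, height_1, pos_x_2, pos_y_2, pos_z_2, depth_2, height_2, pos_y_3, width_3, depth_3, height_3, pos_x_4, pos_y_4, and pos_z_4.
pos_x_1 = 11, pos_y_1 = 5, pos_z_1 = 5, height_1 = 3, pos_x_2 = 1, pos_y_2 = 7, pos_z_2 = 3, depth_2 = 4, height_2 = 7, pos_y_3 = 13, width_3 = 6, depth_3 = 3, height_3 = 5, pos_x_4 = 7, pos_y_4 = 11, pos_z_4 = 16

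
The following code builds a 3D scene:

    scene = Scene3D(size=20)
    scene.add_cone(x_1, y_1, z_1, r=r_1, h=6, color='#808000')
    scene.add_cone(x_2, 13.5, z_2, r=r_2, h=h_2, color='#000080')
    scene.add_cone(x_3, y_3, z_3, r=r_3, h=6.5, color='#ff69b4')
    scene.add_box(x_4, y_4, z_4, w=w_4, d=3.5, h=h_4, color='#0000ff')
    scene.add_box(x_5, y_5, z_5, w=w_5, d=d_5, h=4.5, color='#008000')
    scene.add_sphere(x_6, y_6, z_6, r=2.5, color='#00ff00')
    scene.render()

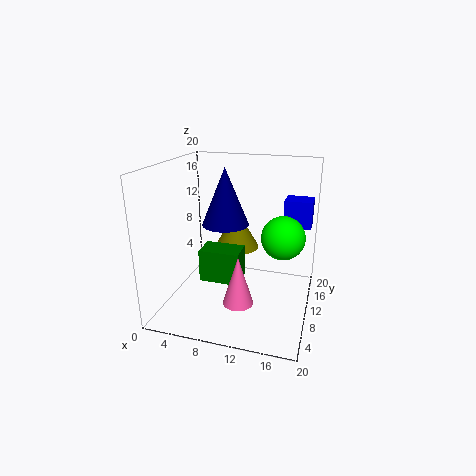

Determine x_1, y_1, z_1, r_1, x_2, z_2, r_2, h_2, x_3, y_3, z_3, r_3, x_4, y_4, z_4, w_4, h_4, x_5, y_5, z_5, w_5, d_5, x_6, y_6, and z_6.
x_1 = 8; y_1 = 16; z_1 = 6; r_1 = 3.5; x_2 = 7; z_2 = 10.5; r_2 = 3.5; h_2 = 8.5; x_3 = 11.5; y_3 = 5; z_3 = 3; r_3 = 2; x_4 = 15.5; y_4 = 14.5; z_4 = 10.5; w_4 = 4; h_4 = 4; x_5 = 5.5; y_5 = 6.5; z_5 = 4.5; w_5 = 5.5; d_5 = 3.5; x_6 = 17; y_6 = 4.5; z_6 = 13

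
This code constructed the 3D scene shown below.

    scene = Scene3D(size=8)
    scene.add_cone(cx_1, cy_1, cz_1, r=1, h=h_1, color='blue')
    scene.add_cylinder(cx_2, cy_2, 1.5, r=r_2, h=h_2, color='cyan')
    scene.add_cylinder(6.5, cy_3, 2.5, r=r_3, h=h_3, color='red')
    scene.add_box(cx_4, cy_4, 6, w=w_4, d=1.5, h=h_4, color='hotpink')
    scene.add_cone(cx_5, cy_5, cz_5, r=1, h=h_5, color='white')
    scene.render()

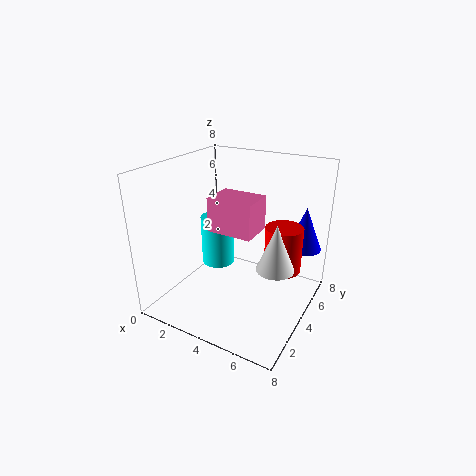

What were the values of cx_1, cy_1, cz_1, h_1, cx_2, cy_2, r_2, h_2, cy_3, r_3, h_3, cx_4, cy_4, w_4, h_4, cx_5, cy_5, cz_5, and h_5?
cx_1 = 7
cy_1 = 6.5
cz_1 = 3
h_1 = 2.5
cx_2 = 2
cy_2 = 5
r_2 = 1
h_2 = 3
cy_3 = 4.5
r_3 = 1
h_3 = 2.5
cx_4 = 4.5
cy_4 = 0.5
w_4 = 2
h_4 = 1.5
cx_5 = 6.5
cy_5 = 3.5
cz_5 = 3
h_5 = 2.5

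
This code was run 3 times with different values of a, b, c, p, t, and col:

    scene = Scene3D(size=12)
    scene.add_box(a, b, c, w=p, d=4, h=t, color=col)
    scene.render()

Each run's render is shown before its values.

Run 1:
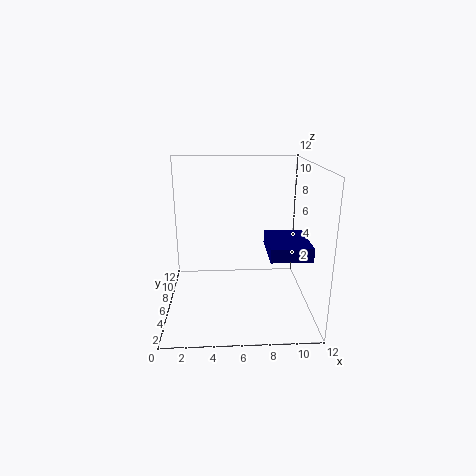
a = 8, b = 1, c = 6, p = 3, t = 1, col = 'navy'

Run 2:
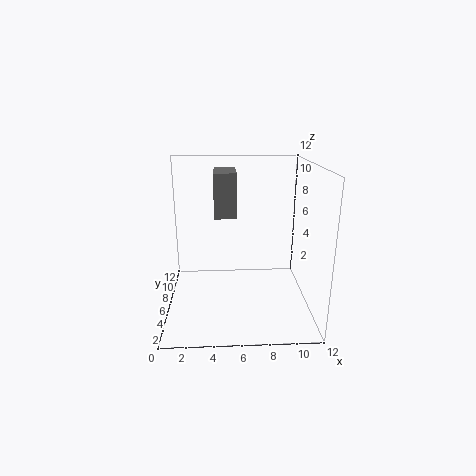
a = 4, b = 8, c = 7, p = 2, t = 4, col = 'gray'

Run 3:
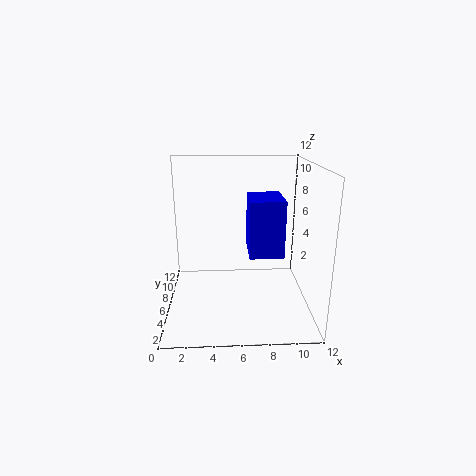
a = 7, b = 6, c = 4, p = 3, t = 5, col = 'blue'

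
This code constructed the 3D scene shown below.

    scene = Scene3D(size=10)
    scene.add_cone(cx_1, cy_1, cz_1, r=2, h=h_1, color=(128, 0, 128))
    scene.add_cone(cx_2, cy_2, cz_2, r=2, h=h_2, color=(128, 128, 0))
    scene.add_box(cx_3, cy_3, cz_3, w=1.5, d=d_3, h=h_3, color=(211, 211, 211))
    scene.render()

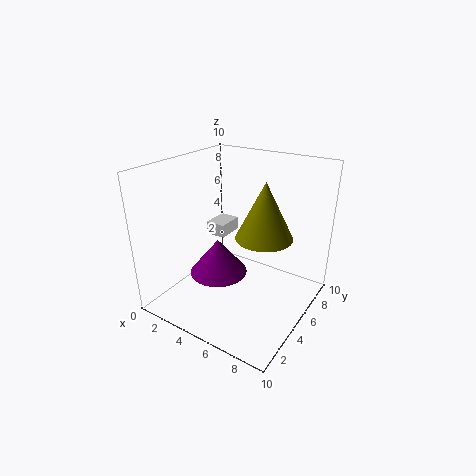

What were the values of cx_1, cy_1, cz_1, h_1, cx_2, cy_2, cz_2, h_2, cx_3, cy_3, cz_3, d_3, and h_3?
cx_1 = 4, cy_1 = 4, cz_1 = 2.5, h_1 = 2.5, cx_2 = 6.5, cy_2 = 6, cz_2 = 5, h_2 = 4, cx_3 = 1.5, cy_3 = 6, cz_3 = 4, d_3 = 2, h_3 = 1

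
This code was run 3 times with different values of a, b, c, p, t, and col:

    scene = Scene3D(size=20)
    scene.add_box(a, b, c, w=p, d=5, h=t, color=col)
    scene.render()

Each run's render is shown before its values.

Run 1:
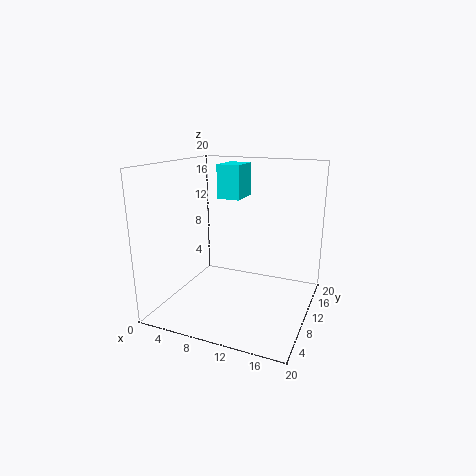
a = 5.25
b = 13.25
c = 14.5
p = 3.5
t = 5
col = 'cyan'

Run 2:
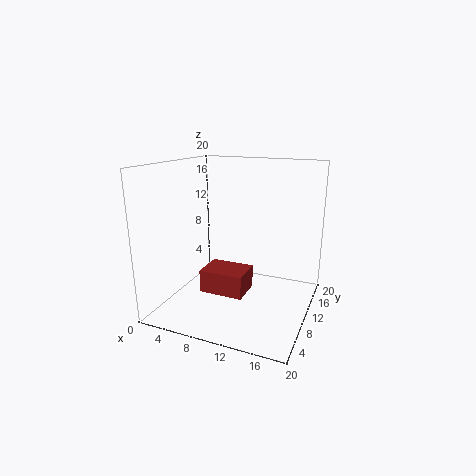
a = 3.75
b = 9.75
c = 0.5
p = 6.75
t = 3.5
col = 'brown'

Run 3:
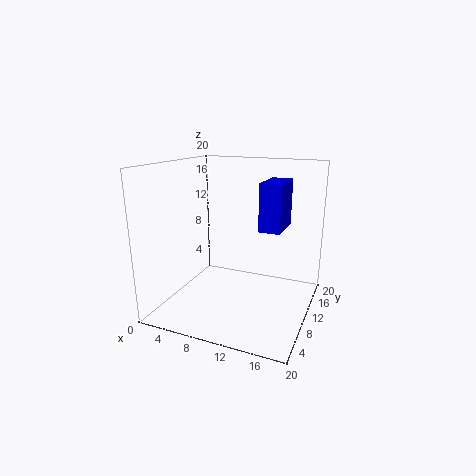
a = 15
b = 4
c = 13.25
p = 2.5
t = 5.5
col = 'blue'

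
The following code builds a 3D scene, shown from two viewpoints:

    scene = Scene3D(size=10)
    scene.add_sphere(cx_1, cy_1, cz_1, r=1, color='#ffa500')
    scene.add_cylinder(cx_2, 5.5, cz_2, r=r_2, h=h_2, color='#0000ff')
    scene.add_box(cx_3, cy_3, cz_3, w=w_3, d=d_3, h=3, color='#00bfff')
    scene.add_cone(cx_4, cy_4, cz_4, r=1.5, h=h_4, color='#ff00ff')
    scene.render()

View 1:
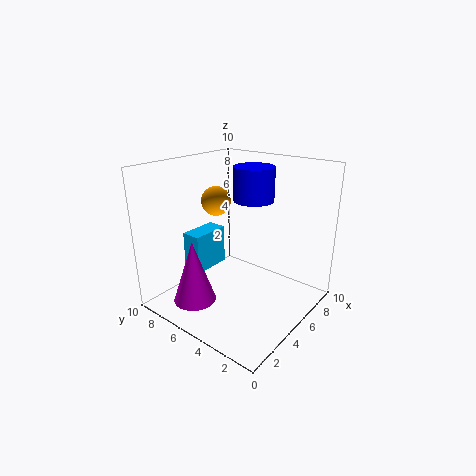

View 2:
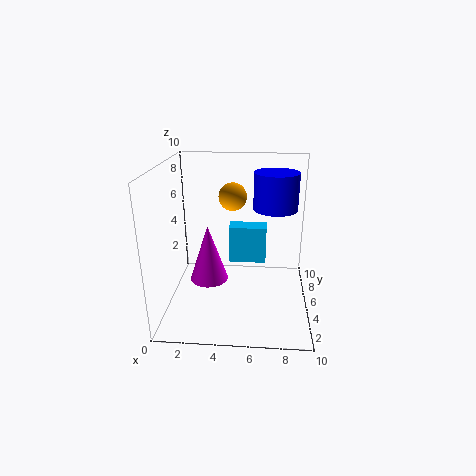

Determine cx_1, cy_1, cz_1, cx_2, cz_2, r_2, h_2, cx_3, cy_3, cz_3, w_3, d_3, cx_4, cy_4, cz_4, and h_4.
cx_1 = 4.5
cy_1 = 6.5
cz_1 = 7.5
cx_2 = 7.5
cz_2 = 7
r_2 = 1.5
h_2 = 2.5
cx_3 = 4
cy_3 = 8
cz_3 = 1.5
w_3 = 3
d_3 = 1.5
cx_4 = 2.5
cy_4 = 7
cz_4 = 0.5
h_4 = 4.5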